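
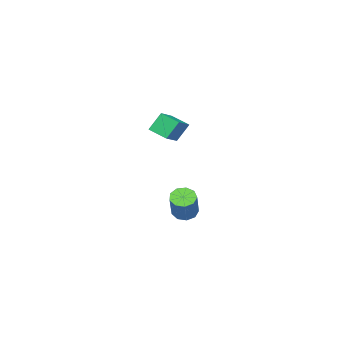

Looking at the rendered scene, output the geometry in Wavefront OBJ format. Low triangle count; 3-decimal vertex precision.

v -3.308 -3.2 -3.702
v -2.694 -3.338 -4.093
v -1.599 -2.897 -2.528
v -2.212 -2.76 -2.138
v -2.824 -2.851 -4.14
v -1.728 -2.41 -2.575
v -3.179 -2.527 -3.982
v -2.084 -2.087 -2.417
v -3.595 -2.519 -3.693
v -2.5 -2.078 -2.129
v -3.876 -2.829 -3.409
v -2.781 -2.388 -1.844
v -3.892 -3.313 -3.262
v -2.796 -2.872 -1.697
v -3.633 -3.744 -3.321
v -2.538 -3.304 -1.756
v -3.223 -3.921 -3.558
v -2.128 -3.481 -1.994
v -2.852 -3.761 -3.863
v -1.757 -3.32 -2.299
v -1.602 -3.122 3.931
v -0.289 -3.044 4.588
v -1.47 -2.039 3.539
v -0.158 -1.96 4.196
v -1.062 -3.56 2.904
v 0.25 -3.481 3.561
v -0.931 -2.476 2.512
v 0.382 -2.398 3.169
f 2 1 5
f 2 5 3
f 3 5 6
f 3 6 4
f 5 1 7
f 5 7 6
f 6 7 8
f 6 8 4
f 7 1 9
f 7 9 8
f 8 9 10
f 8 10 4
f 9 1 11
f 9 11 10
f 10 11 12
f 10 12 4
f 11 1 13
f 11 13 12
f 12 13 14
f 12 14 4
f 13 1 15
f 13 15 14
f 14 15 16
f 14 16 4
f 15 1 17
f 15 17 16
f 16 17 18
f 16 18 4
f 17 1 19
f 17 19 18
f 18 19 20
f 18 20 4
f 19 1 2
f 19 2 20
f 20 2 3
f 20 3 4
f 22 24 21
f 25 22 21
f 21 24 23
f 23 25 21
f 22 28 24
f 26 22 25
f 26 28 22
f 24 28 23
f 27 25 23
f 23 28 27
f 27 26 25
f 28 26 27



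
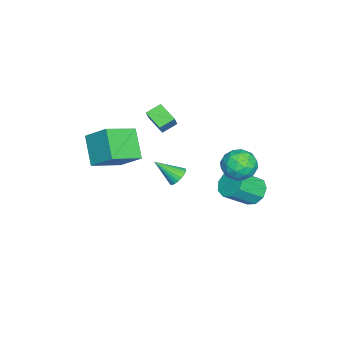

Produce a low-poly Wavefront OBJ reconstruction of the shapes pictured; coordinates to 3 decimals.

v 0.065 3.559 0.773
v 0.894 3.01 1.276
v -0.714 1.99 0.344
v 0.115 1.441 0.847
v -0.61 2.031 1.453
v -0.129 3.001 1.718
v 0.309 1.999 -0.098
v 0.79 2.969 0.167
v 1.045 2.046 0.737
v 0.477 2.065 1.696
v -0.297 2.935 -0.076
v -0.865 2.954 0.883
v 0.548 3.422 1.062
v -0.368 1.578 0.558
v -0.794 1.925 0.914
v -0.307 1.602 1.209
v -0.054 3.417 1.322
v 0.434 3.094 1.618
v -0.45 2.519 1.722
v -0.254 1.906 0.002
v 0.234 1.583 0.298
v 0.487 3.398 0.411
v 0.974 3.075 0.706
v 0.63 2.481 -0.102
v 1.124 2.533 1.041
v 0.666 1.611 0.789
v 0.78 1.939 0.233
v 1.063 2.509 0.389
v 0.79 2.544 1.605
v 0.332 1.622 1.352
v -0.094 1.969 1.709
v 0.189 2.539 1.865
v 0.879 1.978 1.288
v -0.152 3.378 0.268
v -0.61 2.456 0.015
v -0.009 2.461 -0.245
v 0.274 3.031 -0.089
v -0.486 3.389 0.831
v -0.944 2.467 0.579
v -0.883 2.491 1.231
v -0.6 3.061 1.387
v -0.699 3.022 0.332
v -1.921 2.978 -2.892
v -1.219 3.653 -2.782
v -0.257 2.457 -1.579
v -0.959 1.782 -1.688
v -1.694 3.739 -2.317
v -0.732 2.543 -1.114
v -2.276 3.468 -2.121
v -1.313 2.273 -0.918
v -2.691 2.968 -2.285
v -1.729 1.773 -1.082
v -2.746 2.473 -2.733
v -1.784 1.277 -1.53
v -2.415 2.214 -3.256
v -1.453 1.018 -2.053
v -1.853 2.312 -3.607
v -0.891 1.116 -2.404
v -1.323 2.722 -3.624
v -0.361 1.526 -2.421
v -1.073 3.251 -3.298
v -0.11 2.056 -2.095
v 1.194 -4.242 2.843
v 2.653 -5.474 3.642
v 1.68 -2.919 3.994
v 3.139 -4.151 4.793
v 2.521 -3.549 1.487
v 3.98 -4.781 2.286
v 3.007 -2.226 2.638
v 4.466 -3.458 3.437
v -0.378 -1.957 2.379
v -1.112 -2.932 2.932
v -0.978 -1.264 2.804
v -1.712 -2.239 3.356
v 0.252 -1.941 3.244
v -0.482 -2.916 3.796
v -0.348 -1.248 3.668
v -1.082 -2.223 4.221
v 3.559 -0.082 1.941
v 4.216 -0.084 1.876
v 3.661 -1.358 2.999
v 4.18 0.088 2.087
v 4.037 0.23 2.272
v 3.811 0.319 2.401
v 3.542 0.338 2.45
v 3.276 0.285 2.411
v 3.058 0.168 2.291
v 2.928 0.007 2.11
v 2.906 -0.168 1.9
v 2.998 -0.329 1.697
v 3.187 -0.447 1.537
v 3.44 -0.502 1.446
v 3.713 -0.485 1.441
v 3.961 -0.397 1.523
v 4.138 -0.256 1.676
f 1 38 17
f 38 12 41
f 17 41 6
f 38 41 17
f 1 17 13
f 17 6 18
f 13 18 2
f 17 18 13
f 1 13 22
f 13 2 23
f 22 23 8
f 13 23 22
f 1 22 34
f 22 8 37
f 34 37 11
f 22 37 34
f 1 34 38
f 34 11 42
f 38 42 12
f 34 42 38
f 2 18 29
f 18 6 32
f 29 32 10
f 18 32 29
f 6 41 19
f 41 12 40
f 19 40 5
f 41 40 19
f 12 42 39
f 42 11 35
f 39 35 3
f 42 35 39
f 11 37 36
f 37 8 24
f 36 24 7
f 37 24 36
f 8 23 28
f 23 2 25
f 28 25 9
f 23 25 28
f 4 30 16
f 30 10 31
f 16 31 5
f 30 31 16
f 4 16 14
f 16 5 15
f 14 15 3
f 16 15 14
f 4 14 21
f 14 3 20
f 21 20 7
f 14 20 21
f 4 21 26
f 21 7 27
f 26 27 9
f 21 27 26
f 4 26 30
f 26 9 33
f 30 33 10
f 26 33 30
f 5 31 19
f 31 10 32
f 19 32 6
f 31 32 19
f 3 15 39
f 15 5 40
f 39 40 12
f 15 40 39
f 7 20 36
f 20 3 35
f 36 35 11
f 20 35 36
f 9 27 28
f 27 7 24
f 28 24 8
f 27 24 28
f 10 33 29
f 33 9 25
f 29 25 2
f 33 25 29
f 44 43 47
f 44 47 45
f 45 47 48
f 45 48 46
f 47 43 49
f 47 49 48
f 48 49 50
f 48 50 46
f 49 43 51
f 49 51 50
f 50 51 52
f 50 52 46
f 51 43 53
f 51 53 52
f 52 53 54
f 52 54 46
f 53 43 55
f 53 55 54
f 54 55 56
f 54 56 46
f 55 43 57
f 55 57 56
f 56 57 58
f 56 58 46
f 57 43 59
f 57 59 58
f 58 59 60
f 58 60 46
f 59 43 61
f 59 61 60
f 60 61 62
f 60 62 46
f 61 43 44
f 61 44 62
f 62 44 45
f 62 45 46
f 64 66 63
f 67 64 63
f 63 66 65
f 65 67 63
f 64 70 66
f 68 64 67
f 68 70 64
f 66 70 65
f 69 67 65
f 65 70 69
f 69 68 67
f 70 68 69
f 72 74 71
f 75 72 71
f 71 74 73
f 73 75 71
f 72 78 74
f 76 72 75
f 76 78 72
f 74 78 73
f 77 75 73
f 73 78 77
f 77 76 75
f 78 76 77
f 80 79 82
f 80 82 81
f 82 79 83
f 82 83 81
f 83 79 84
f 83 84 81
f 84 79 85
f 84 85 81
f 85 79 86
f 85 86 81
f 86 79 87
f 86 87 81
f 87 79 88
f 87 88 81
f 88 79 89
f 88 89 81
f 89 79 90
f 89 90 81
f 90 79 91
f 90 91 81
f 91 79 92
f 91 92 81
f 92 79 93
f 92 93 81
f 93 79 94
f 93 94 81
f 94 79 95
f 94 95 81
f 95 79 80
f 95 80 81



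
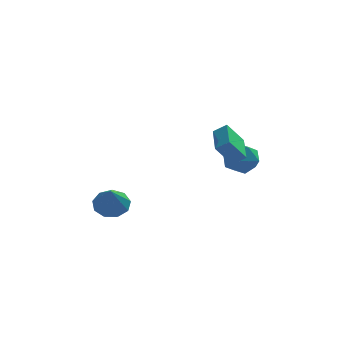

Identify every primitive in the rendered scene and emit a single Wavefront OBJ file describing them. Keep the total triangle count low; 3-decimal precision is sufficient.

v 3.642 0.068 1.689
v 4.416 -0.496 2.356
v 2.604 -1.504 1.564
v 3.378 -2.068 2.231
v 2.709 -1.23 2.693
v 3.351 -0.259 2.771
v 3.669 -1.741 1.149
v 4.311 -0.77 1.227
v 4.432 -1.614 2.023
v 3.839 -1.298 2.977
v 3.181 -0.702 0.943
v 2.588 -0.386 1.897
v 2.857 -3.477 2.616
v 1.926 -3.734 3.879
v 2.856 -1.4 3.039
v 1.926 -1.657 4.302
v 3.594 -3.583 3.138
v 2.664 -3.84 4.401
v 3.594 -1.506 3.561
v 2.663 -1.763 4.824
v -3.532 -2.838 -0.508
v -2.502 -2.742 -0.401
v -3.568 -4.142 1.008
v -2.835 -2.261 0.004
v -3.494 -2.051 0.17
v -4.171 -2.208 0.018
v -4.549 -2.661 -0.38
v -4.451 -3.196 -0.838
v -3.924 -3.564 -1.142
v -3.213 -3.593 -1.149
v -2.651 -3.268 -0.857
f 1 12 6
f 1 6 2
f 1 2 8
f 1 8 11
f 1 11 12
f 2 6 10
f 6 12 5
f 12 11 3
f 11 8 7
f 8 2 9
f 4 10 5
f 4 5 3
f 4 3 7
f 4 7 9
f 4 9 10
f 5 10 6
f 3 5 12
f 7 3 11
f 9 7 8
f 10 9 2
f 14 16 13
f 17 14 13
f 13 16 15
f 15 17 13
f 14 20 16
f 18 14 17
f 18 20 14
f 16 20 15
f 19 17 15
f 15 20 19
f 19 18 17
f 20 18 19
f 22 21 24
f 22 24 23
f 24 21 25
f 24 25 23
f 25 21 26
f 25 26 23
f 26 21 27
f 26 27 23
f 27 21 28
f 27 28 23
f 28 21 29
f 28 29 23
f 29 21 30
f 29 30 23
f 30 21 31
f 30 31 23
f 31 21 22
f 31 22 23



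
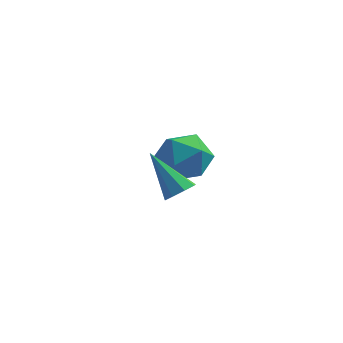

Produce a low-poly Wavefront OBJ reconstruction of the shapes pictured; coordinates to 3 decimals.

v 1.891 -0.175 0.47
v 2.311 -0.171 0.841
v 0.809 0.375 1.69
v 2.269 0.203 0.636
v 2.006 0.356 0.334
v 1.675 0.197 0.112
v 1.471 -0.179 0.1
v 1.512 -0.553 0.305
v 1.775 -0.706 0.607
v 2.106 -0.547 0.829
v 0.411 3.869 -1.04
v 1.145 4.486 -0.611
v 1.035 2.534 -0.189
v 1.769 3.151 0.24
v 0.76 3.267 0.512
v 0.375 4.092 -0.014
v 1.805 2.928 -0.786
v 1.42 3.753 -1.312
v 2.007 3.905 -0.454
v 1.361 4.114 0.349
v 0.819 2.906 -1.149
v 0.173 3.115 -0.346
f 2 1 4
f 2 4 3
f 4 1 5
f 4 5 3
f 5 1 6
f 5 6 3
f 6 1 7
f 6 7 3
f 7 1 8
f 7 8 3
f 8 1 9
f 8 9 3
f 9 1 10
f 9 10 3
f 10 1 2
f 10 2 3
f 11 22 16
f 11 16 12
f 11 12 18
f 11 18 21
f 11 21 22
f 12 16 20
f 16 22 15
f 22 21 13
f 21 18 17
f 18 12 19
f 14 20 15
f 14 15 13
f 14 13 17
f 14 17 19
f 14 19 20
f 15 20 16
f 13 15 22
f 17 13 21
f 19 17 18
f 20 19 12



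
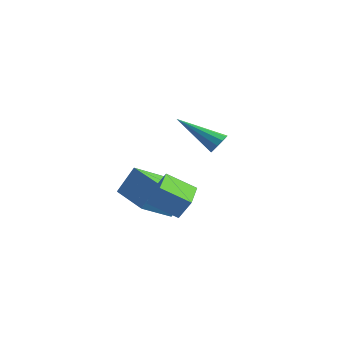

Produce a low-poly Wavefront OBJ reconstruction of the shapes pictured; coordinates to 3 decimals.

v 1.445 -1.23 0.952
v 1.804 -1.473 1.291
v -0.205 -1.97 2.168
v 1.748 -1.158 1.405
v 1.576 -0.871 1.347
v 1.354 -0.721 1.137
v 1.167 -0.765 0.857
v 1.087 -0.987 0.613
v 1.143 -1.302 0.498
v 1.315 -1.59 0.556
v 1.537 -1.74 0.766
v 1.723 -1.695 1.046
v -2.472 -0.862 -2.71
v -2.017 -0.57 -1.798
v -1.379 -0.113 -3.495
v -0.924 0.179 -2.583
v -1.316 -2.579 -2.737
v -0.861 -2.287 -1.825
v -0.223 -1.83 -3.522
v 0.232 -1.538 -2.61
v -5.18 -0.248 -3.785
v -4.773 0.429 -2.428
v -4.818 1.293 -4.662
v -4.411 1.97 -3.305
v -3.149 -0.89 -4.075
v -2.742 -0.213 -2.718
v -2.787 0.651 -4.952
v -2.38 1.328 -3.595
f 2 1 4
f 2 4 3
f 4 1 5
f 4 5 3
f 5 1 6
f 5 6 3
f 6 1 7
f 6 7 3
f 7 1 8
f 7 8 3
f 8 1 9
f 8 9 3
f 9 1 10
f 9 10 3
f 10 1 11
f 10 11 3
f 11 1 12
f 11 12 3
f 12 1 2
f 12 2 3
f 14 16 13
f 17 14 13
f 13 16 15
f 15 17 13
f 14 20 16
f 18 14 17
f 18 20 14
f 16 20 15
f 19 17 15
f 15 20 19
f 19 18 17
f 20 18 19
f 22 24 21
f 25 22 21
f 21 24 23
f 23 25 21
f 22 28 24
f 26 22 25
f 26 28 22
f 24 28 23
f 27 25 23
f 23 28 27
f 27 26 25
f 28 26 27



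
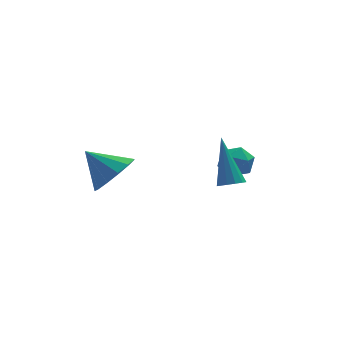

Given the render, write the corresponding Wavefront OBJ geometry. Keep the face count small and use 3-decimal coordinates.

v 3.295 -1.908 -0.15
v 3.835 -1.807 -0.175
v 3.165 -0.752 1.67
v 3.696 -1.578 -0.331
v 3.43 -1.454 -0.429
v 3.121 -1.473 -0.439
v 2.867 -1.631 -0.356
v 2.749 -1.877 -0.209
v 2.804 -2.132 -0.043
v 3.015 -2.317 0.09
v 3.315 -2.371 0.146
v 3.609 -2.279 0.108
v 3.802 -2.069 -0.012
v 3.232 0.081 -0.341
v 3.526 0.559 0.198
v 4.394 -0.299 -0.638
v 4.688 0.179 -0.099
v 4.279 -0.447 0.117
v 3.56 -0.212 0.301
v 4.36 0.472 -0.741
v 3.641 0.707 -0.557
v 4.223 0.8 -0.048
v 4.173 0.232 0.481
v 3.747 0.028 -0.921
v 3.697 -0.54 -0.392
v -0.516 0.929 -0.851
v -0.075 0.377 -0.047
v -1.524 1.611 0.171
v 0.234 0.893 -0.088
v 0.304 1.421 -0.37
v 0.114 1.792 -0.806
v -0.275 1.89 -1.256
v -0.741 1.682 -1.577
v -1.135 1.235 -1.668
v -1.333 0.691 -1.499
v -1.271 0.222 -1.125
v -0.969 -0.022 -0.663
v -0.523 0.036 -0.262
f 2 1 4
f 2 4 3
f 4 1 5
f 4 5 3
f 5 1 6
f 5 6 3
f 6 1 7
f 6 7 3
f 7 1 8
f 7 8 3
f 8 1 9
f 8 9 3
f 9 1 10
f 9 10 3
f 10 1 11
f 10 11 3
f 11 1 12
f 11 12 3
f 12 1 13
f 12 13 3
f 13 1 2
f 13 2 3
f 14 25 19
f 14 19 15
f 14 15 21
f 14 21 24
f 14 24 25
f 15 19 23
f 19 25 18
f 25 24 16
f 24 21 20
f 21 15 22
f 17 23 18
f 17 18 16
f 17 16 20
f 17 20 22
f 17 22 23
f 18 23 19
f 16 18 25
f 20 16 24
f 22 20 21
f 23 22 15
f 27 26 29
f 27 29 28
f 29 26 30
f 29 30 28
f 30 26 31
f 30 31 28
f 31 26 32
f 31 32 28
f 32 26 33
f 32 33 28
f 33 26 34
f 33 34 28
f 34 26 35
f 34 35 28
f 35 26 36
f 35 36 28
f 36 26 37
f 36 37 28
f 37 26 38
f 37 38 28
f 38 26 27
f 38 27 28



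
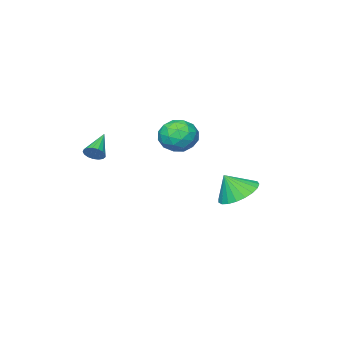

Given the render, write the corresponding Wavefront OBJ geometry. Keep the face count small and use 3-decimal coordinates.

v 4.515 -2.613 2.314
v 4.843 -2.678 2.725
v 3.425 -3.227 3.086
v 4.741 -2.449 2.764
v 4.588 -2.257 2.7
v 4.417 -2.147 2.548
v 4.27 -2.143 2.342
v 4.178 -2.247 2.129
v 4.163 -2.435 1.959
v 4.229 -2.663 1.871
v 4.361 -2.88 1.883
v 4.527 -3.035 1.995
v 4.691 -3.094 2.18
v 4.815 -3.042 2.395
v 4.869 -2.892 2.592
v 0.63 -0.695 3.166
v 1.212 -1.481 3.368
v -0.192 -1.579 2.092
v 0.39 -2.365 2.294
v -0.257 -2.033 2.979
v 0.252 -1.486 3.643
v 0.768 -1.574 1.817
v 1.277 -1.027 2.481
v 1.297 -2.024 2.535
v 0.664 -2.308 3.253
v 0.356 -0.752 2.207
v -0.277 -1.036 2.925
v 0.993 -1.01 3.361
v 0.027 -2.05 2.099
v -0.353 -1.854 2.501
v -0.011 -2.317 2.62
v 0.429 -1.013 3.523
v 0.771 -1.475 3.642
v -0.092 -1.8 3.413
v 0.249 -1.585 1.818
v 0.591 -2.047 1.937
v 1.031 -0.743 2.84
v 1.373 -1.206 2.959
v 1.112 -1.26 2.047
v 1.385 -1.792 2.99
v 0.902 -2.312 2.359
v 1.125 -1.846 2.078
v 1.423 -1.525 2.469
v 1.013 -1.959 3.413
v 0.53 -2.478 2.781
v 0.15 -2.283 3.184
v 0.449 -1.962 3.574
v 1.063 -2.278 2.922
v 0.49 -0.582 2.679
v 0.007 -1.101 2.047
v 0.571 -1.098 1.886
v 0.87 -0.777 2.276
v 0.118 -0.748 3.101
v -0.365 -1.268 2.47
v -0.403 -1.535 2.991
v -0.105 -1.214 3.382
v -0.043 -0.782 2.538
v -1.645 0.175 -0.888
v -0.83 0.884 -1.03
v -1.095 -0.235 0.228
v -1.128 1.129 -0.793
v -1.516 1.21 -0.572
v -1.926 1.111 -0.406
v -2.287 0.851 -0.323
v -2.538 0.473 -0.338
v -2.634 0.044 -0.448
v -2.559 -0.362 -0.634
v -2.326 -0.676 -0.864
v -1.976 -0.843 -1.098
v -1.568 -0.833 -1.296
v -1.174 -0.65 -1.423
v -0.861 -0.324 -1.458
v -0.684 0.089 -1.394
v -0.673 0.516 -1.243
f 2 1 4
f 2 4 3
f 4 1 5
f 4 5 3
f 5 1 6
f 5 6 3
f 6 1 7
f 6 7 3
f 7 1 8
f 7 8 3
f 8 1 9
f 8 9 3
f 9 1 10
f 9 10 3
f 10 1 11
f 10 11 3
f 11 1 12
f 11 12 3
f 12 1 13
f 12 13 3
f 13 1 14
f 13 14 3
f 14 1 15
f 14 15 3
f 15 1 2
f 15 2 3
f 16 53 32
f 53 27 56
f 32 56 21
f 53 56 32
f 16 32 28
f 32 21 33
f 28 33 17
f 32 33 28
f 16 28 37
f 28 17 38
f 37 38 23
f 28 38 37
f 16 37 49
f 37 23 52
f 49 52 26
f 37 52 49
f 16 49 53
f 49 26 57
f 53 57 27
f 49 57 53
f 17 33 44
f 33 21 47
f 44 47 25
f 33 47 44
f 21 56 34
f 56 27 55
f 34 55 20
f 56 55 34
f 27 57 54
f 57 26 50
f 54 50 18
f 57 50 54
f 26 52 51
f 52 23 39
f 51 39 22
f 52 39 51
f 23 38 43
f 38 17 40
f 43 40 24
f 38 40 43
f 19 45 31
f 45 25 46
f 31 46 20
f 45 46 31
f 19 31 29
f 31 20 30
f 29 30 18
f 31 30 29
f 19 29 36
f 29 18 35
f 36 35 22
f 29 35 36
f 19 36 41
f 36 22 42
f 41 42 24
f 36 42 41
f 19 41 45
f 41 24 48
f 45 48 25
f 41 48 45
f 20 46 34
f 46 25 47
f 34 47 21
f 46 47 34
f 18 30 54
f 30 20 55
f 54 55 27
f 30 55 54
f 22 35 51
f 35 18 50
f 51 50 26
f 35 50 51
f 24 42 43
f 42 22 39
f 43 39 23
f 42 39 43
f 25 48 44
f 48 24 40
f 44 40 17
f 48 40 44
f 59 58 61
f 59 61 60
f 61 58 62
f 61 62 60
f 62 58 63
f 62 63 60
f 63 58 64
f 63 64 60
f 64 58 65
f 64 65 60
f 65 58 66
f 65 66 60
f 66 58 67
f 66 67 60
f 67 58 68
f 67 68 60
f 68 58 69
f 68 69 60
f 69 58 70
f 69 70 60
f 70 58 71
f 70 71 60
f 71 58 72
f 71 72 60
f 72 58 73
f 72 73 60
f 73 58 74
f 73 74 60
f 74 58 59
f 74 59 60



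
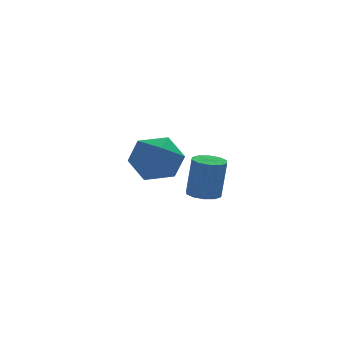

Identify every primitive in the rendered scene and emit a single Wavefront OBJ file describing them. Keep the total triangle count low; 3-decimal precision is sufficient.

v 0.675 2.768 3.043
v 1.59 3.294 3.567
v 1.67 1.146 2.933
v 2.585 1.672 3.457
v 1.601 1.455 4.068
v 0.986 2.457 4.135
v 2.274 1.983 2.365
v 1.659 2.985 2.432
v 2.577 2.808 3.148
v 2.162 2.482 4.2
v 1.098 1.958 2.3
v 0.683 1.632 3.352
v 2.234 -2.081 2.946
v 2.868 -2.038 2.873
v 3.06 -2.096 4.5
v 2.426 -2.139 4.574
v 2.723 -1.671 2.903
v 2.916 -1.729 4.53
v 2.392 -1.461 2.949
v 2.584 -1.519 4.577
v 1.999 -1.488 2.995
v 2.192 -1.545 4.623
v 1.697 -1.741 3.022
v 1.889 -1.799 4.649
v 1.6 -2.124 3.02
v 1.792 -2.182 4.647
v 1.744 -2.491 2.99
v 1.937 -2.549 4.617
v 2.076 -2.701 2.943
v 2.268 -2.759 4.571
v 2.468 -2.675 2.897
v 2.661 -2.732 4.525
v 2.771 -2.421 2.871
v 2.963 -2.479 4.498
f 1 12 6
f 1 6 2
f 1 2 8
f 1 8 11
f 1 11 12
f 2 6 10
f 6 12 5
f 12 11 3
f 11 8 7
f 8 2 9
f 4 10 5
f 4 5 3
f 4 3 7
f 4 7 9
f 4 9 10
f 5 10 6
f 3 5 12
f 7 3 11
f 9 7 8
f 10 9 2
f 14 13 17
f 14 17 15
f 15 17 18
f 15 18 16
f 17 13 19
f 17 19 18
f 18 19 20
f 18 20 16
f 19 13 21
f 19 21 20
f 20 21 22
f 20 22 16
f 21 13 23
f 21 23 22
f 22 23 24
f 22 24 16
f 23 13 25
f 23 25 24
f 24 25 26
f 24 26 16
f 25 13 27
f 25 27 26
f 26 27 28
f 26 28 16
f 27 13 29
f 27 29 28
f 28 29 30
f 28 30 16
f 29 13 31
f 29 31 30
f 30 31 32
f 30 32 16
f 31 13 33
f 31 33 32
f 32 33 34
f 32 34 16
f 33 13 14
f 33 14 34
f 34 14 15
f 34 15 16



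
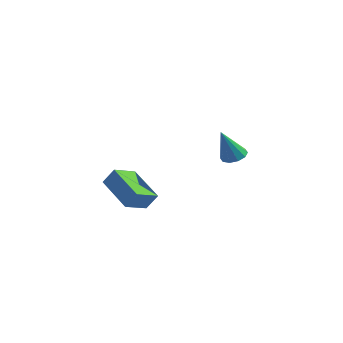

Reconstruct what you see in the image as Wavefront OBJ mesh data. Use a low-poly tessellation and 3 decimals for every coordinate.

v -1.35 -2.103 -4.391
v -3.175 -1.287 -3.498
v -1.025 -0.794 -4.923
v -2.85 0.022 -4.03
v -0.83 -1.882 -3.53
v -2.655 -1.066 -2.637
v -0.505 -0.573 -4.062
v -2.33 0.243 -3.169
v 3.986 -1.196 -0.14
v 4.464 -1.642 -0.232
v 3.674 -1.864 1.48
v 4.632 -1.31 -0.063
v 4.552 -0.935 0.077
v 4.257 -0.66 0.133
v 3.858 -0.589 0.085
v 3.508 -0.751 -0.049
v 3.341 -1.082 -0.218
v 3.42 -1.457 -0.357
v 3.716 -1.733 -0.413
v 4.114 -1.803 -0.365
f 2 4 1
f 5 2 1
f 1 4 3
f 3 5 1
f 2 8 4
f 6 2 5
f 6 8 2
f 4 8 3
f 7 5 3
f 3 8 7
f 7 6 5
f 8 6 7
f 10 9 12
f 10 12 11
f 12 9 13
f 12 13 11
f 13 9 14
f 13 14 11
f 14 9 15
f 14 15 11
f 15 9 16
f 15 16 11
f 16 9 17
f 16 17 11
f 17 9 18
f 17 18 11
f 18 9 19
f 18 19 11
f 19 9 20
f 19 20 11
f 20 9 10
f 20 10 11



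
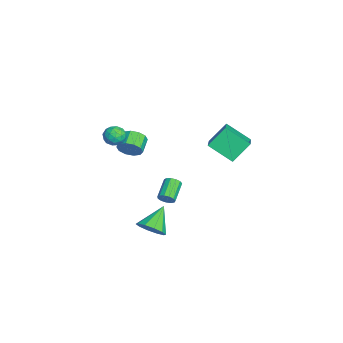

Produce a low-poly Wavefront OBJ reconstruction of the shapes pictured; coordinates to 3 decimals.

v -3.287 -1.439 -0.11
v -2.917 -1.197 0.532
v -3.843 -0.898 0.953
v -4.213 -1.141 0.31
v -2.938 -0.827 0.224
v -3.864 -0.528 0.644
v -3.092 -0.691 -0.212
v -4.018 -0.392 0.208
v -3.32 -0.841 -0.609
v -4.246 -0.542 -0.189
v -3.536 -1.219 -0.816
v -4.462 -0.92 -0.395
v -3.657 -1.682 -0.753
v -4.583 -1.383 -0.332
v -3.636 -2.052 -0.444
v -4.562 -1.753 -0.024
v -3.482 -2.188 -0.008
v -4.408 -1.889 0.412
v -3.254 -2.038 0.389
v -4.18 -1.739 0.809
v -3.038 -1.66 0.595
v -3.964 -1.361 1.016
v 0.48 -0.412 -4.242
v 0.945 -0.759 -3.515
v -0.66 0.372 -3.138
v 1.173 -0.248 -3.643
v 1.136 0.202 -4
v 0.849 0.416 -4.449
v 0.421 0.315 -4.819
v 0.015 -0.064 -4.969
v -0.212 -0.576 -4.84
v -0.176 -1.025 -4.484
v 0.111 -1.24 -4.034
v 0.539 -1.139 -3.665
v -0.464 2.86 2.377
v -0.907 3.85 3.47
v 0.141 4.167 1.438
v -0.303 5.158 2.531
v 1.443 2.662 3.329
v 0.999 3.653 4.422
v 2.047 3.97 2.39
v 1.604 4.96 3.483
v -0.203 0.494 -2.217
v 0.088 0.645 -1.8
v -1.047 1.077 -1.166
v -1.337 0.926 -1.583
v 0.075 0.88 -1.984
v -1.06 1.313 -1.35
v -0.026 0.993 -2.241
v -1.161 1.425 -1.607
v -0.183 0.947 -2.491
v -1.318 1.379 -1.857
v -0.346 0.757 -2.654
v -1.481 1.19 -2.02
v -0.464 0.484 -2.678
v -1.599 0.916 -2.044
v -0.498 0.214 -2.556
v -1.633 0.646 -1.922
v -0.439 0.032 -2.326
v -1.574 0.465 -1.692
v -0.305 -0.002 -2.062
v -1.44 0.43 -1.428
v -0.138 0.12 -1.847
v -1.273 0.553 -1.213
v 0.009 0.362 -1.749
v -1.126 0.794 -1.115
v -1.512 -2.087 1.53
v -1.071 -2.362 2.021
v -2.409 -2.258 2.239
v -1.968 -2.533 2.73
v -1.939 -1.836 2.575
v -1.385 -1.73 2.136
v -2.095 -2.89 2.124
v -1.541 -2.784 1.685
v -1.431 -2.858 2.388
v -1.335 -2.207 2.667
v -2.145 -2.413 1.593
v -2.049 -1.762 1.872
v -1.213 -2.209 1.713
v -2.267 -2.411 2.547
v -2.25 -2.001 2.456
v -1.991 -2.162 2.744
v -1.397 -1.838 1.781
v -1.138 -2 2.069
v -1.648 -1.69 2.395
v -2.342 -2.62 2.191
v -2.083 -2.782 2.479
v -1.489 -2.458 1.516
v -1.23 -2.619 1.804
v -1.832 -2.93 1.865
v -1.165 -2.663 2.217
v -1.693 -2.763 2.635
v -1.767 -2.973 2.278
v -1.441 -2.911 2.02
v -1.109 -2.28 2.381
v -1.636 -2.381 2.798
v -1.619 -1.971 2.707
v -1.293 -1.909 2.449
v -1.321 -2.572 2.597
v -1.844 -2.239 1.462
v -2.371 -2.34 1.879
v -2.187 -2.711 1.811
v -1.861 -2.649 1.553
v -1.787 -1.857 1.625
v -2.315 -1.957 2.043
v -2.039 -1.709 2.24
v -1.713 -1.647 1.982
v -2.159 -2.048 1.663
f 2 1 5
f 2 5 3
f 3 5 6
f 3 6 4
f 5 1 7
f 5 7 6
f 6 7 8
f 6 8 4
f 7 1 9
f 7 9 8
f 8 9 10
f 8 10 4
f 9 1 11
f 9 11 10
f 10 11 12
f 10 12 4
f 11 1 13
f 11 13 12
f 12 13 14
f 12 14 4
f 13 1 15
f 13 15 14
f 14 15 16
f 14 16 4
f 15 1 17
f 15 17 16
f 16 17 18
f 16 18 4
f 17 1 19
f 17 19 18
f 18 19 20
f 18 20 4
f 19 1 21
f 19 21 20
f 20 21 22
f 20 22 4
f 21 1 2
f 21 2 22
f 22 2 3
f 22 3 4
f 24 23 26
f 24 26 25
f 26 23 27
f 26 27 25
f 27 23 28
f 27 28 25
f 28 23 29
f 28 29 25
f 29 23 30
f 29 30 25
f 30 23 31
f 30 31 25
f 31 23 32
f 31 32 25
f 32 23 33
f 32 33 25
f 33 23 34
f 33 34 25
f 34 23 24
f 34 24 25
f 36 38 35
f 39 36 35
f 35 38 37
f 37 39 35
f 36 42 38
f 40 36 39
f 40 42 36
f 38 42 37
f 41 39 37
f 37 42 41
f 41 40 39
f 42 40 41
f 44 43 47
f 44 47 45
f 45 47 48
f 45 48 46
f 47 43 49
f 47 49 48
f 48 49 50
f 48 50 46
f 49 43 51
f 49 51 50
f 50 51 52
f 50 52 46
f 51 43 53
f 51 53 52
f 52 53 54
f 52 54 46
f 53 43 55
f 53 55 54
f 54 55 56
f 54 56 46
f 55 43 57
f 55 57 56
f 56 57 58
f 56 58 46
f 57 43 59
f 57 59 58
f 58 59 60
f 58 60 46
f 59 43 61
f 59 61 60
f 60 61 62
f 60 62 46
f 61 43 63
f 61 63 62
f 62 63 64
f 62 64 46
f 63 43 65
f 63 65 64
f 64 65 66
f 64 66 46
f 65 43 44
f 65 44 66
f 66 44 45
f 66 45 46
f 67 104 83
f 104 78 107
f 83 107 72
f 104 107 83
f 67 83 79
f 83 72 84
f 79 84 68
f 83 84 79
f 67 79 88
f 79 68 89
f 88 89 74
f 79 89 88
f 67 88 100
f 88 74 103
f 100 103 77
f 88 103 100
f 67 100 104
f 100 77 108
f 104 108 78
f 100 108 104
f 68 84 95
f 84 72 98
f 95 98 76
f 84 98 95
f 72 107 85
f 107 78 106
f 85 106 71
f 107 106 85
f 78 108 105
f 108 77 101
f 105 101 69
f 108 101 105
f 77 103 102
f 103 74 90
f 102 90 73
f 103 90 102
f 74 89 94
f 89 68 91
f 94 91 75
f 89 91 94
f 70 96 82
f 96 76 97
f 82 97 71
f 96 97 82
f 70 82 80
f 82 71 81
f 80 81 69
f 82 81 80
f 70 80 87
f 80 69 86
f 87 86 73
f 80 86 87
f 70 87 92
f 87 73 93
f 92 93 75
f 87 93 92
f 70 92 96
f 92 75 99
f 96 99 76
f 92 99 96
f 71 97 85
f 97 76 98
f 85 98 72
f 97 98 85
f 69 81 105
f 81 71 106
f 105 106 78
f 81 106 105
f 73 86 102
f 86 69 101
f 102 101 77
f 86 101 102
f 75 93 94
f 93 73 90
f 94 90 74
f 93 90 94
f 76 99 95
f 99 75 91
f 95 91 68
f 99 91 95



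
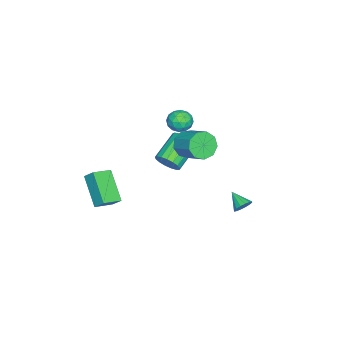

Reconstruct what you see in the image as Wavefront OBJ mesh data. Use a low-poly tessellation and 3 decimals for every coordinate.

v -3.844 -0.573 1.047
v -3.397 -0.688 1.75
v -4.303 -1.852 1.13
v -3.856 -1.967 1.833
v -4.521 -1.451 1.837
v -4.237 -0.661 1.785
v -3.463 -1.879 1.095
v -3.179 -1.089 1.043
v -3.162 -1.495 1.78
v -3.815 -1.23 2.238
v -3.885 -1.31 0.642
v -4.538 -1.045 1.1
v -3.58 -0.518 1.391
v -4.12 -2.022 1.489
v -4.511 -1.718 1.491
v -4.248 -1.786 1.904
v -4.074 -0.502 1.412
v -3.811 -0.57 1.825
v -4.472 -1.018 1.876
v -3.889 -1.97 1.055
v -3.626 -2.038 1.468
v -3.452 -0.754 0.976
v -3.189 -0.822 1.389
v -3.228 -1.522 1.004
v -3.179 -1.06 1.822
v -3.449 -1.812 1.871
v -3.218 -1.76 1.437
v -3.051 -1.296 1.406
v -3.563 -0.905 2.091
v -3.833 -1.656 2.14
v -4.224 -1.353 2.142
v -4.057 -0.889 2.112
v -3.425 -1.379 2.109
v -3.867 -0.884 0.74
v -4.137 -1.635 0.789
v -3.643 -1.651 0.768
v -3.476 -1.187 0.738
v -4.251 -0.728 1.009
v -4.521 -1.48 1.058
v -4.649 -1.244 1.474
v -4.482 -0.78 1.443
v -4.275 -1.161 0.771
v -1.051 3.598 -2.83
v -0.786 3.816 -2.302
v -1.609 2.722 -2.19
v -1.068 3.977 -2.328
v -1.346 4.037 -2.488
v -1.545 3.979 -2.74
v -1.611 3.819 -3.016
v -1.527 3.6 -3.243
v -1.316 3.38 -3.359
v -1.034 3.219 -3.333
v -0.756 3.159 -3.173
v -0.557 3.217 -2.921
v -0.491 3.377 -2.645
v -0.575 3.596 -2.418
v -2.845 -1.675 -1.751
v -2.396 -1.541 -1.029
v -4.146 -1.071 -0.028
v -4.595 -1.205 -0.749
v -2.402 -1.172 -1.212
v -4.152 -0.702 -0.211
v -2.509 -0.918 -1.518
v -4.259 -0.449 -0.517
v -2.693 -0.838 -1.877
v -4.443 -0.368 -0.876
v -2.912 -0.949 -2.207
v -4.662 -0.48 -1.206
v -3.115 -1.227 -2.433
v -4.865 -0.757 -1.432
v -3.257 -1.607 -2.502
v -5.007 -1.137 -1.501
v -3.304 -2.003 -2.4
v -5.054 -1.533 -1.398
v -3.247 -2.323 -2.148
v -4.996 -1.854 -1.147
v -3.097 -2.495 -1.805
v -4.846 -2.026 -0.804
v -2.889 -2.479 -1.45
v -4.639 -2.01 -0.449
v -2.672 -2.279 -1.164
v -4.421 -1.81 -0.163
v -2.494 -1.94 -1.012
v -4.244 -1.471 -0.011
v -0.531 0.389 2.222
v 0.269 0.185 1.732
v 1.051 1.386 2.509
v 0.251 1.591 2.998
v -0.087 0.629 1.405
v 0.694 1.83 2.181
v -0.651 0.96 1.46
v 0.13 2.162 2.236
v -1.159 1.025 1.871
v -0.377 2.226 2.647
v -1.373 0.792 2.447
v -0.591 1.993 3.223
v -1.193 0.371 2.917
v -0.411 1.572 3.693
v -0.703 -0.042 3.062
v 0.079 1.159 3.839
v -0.132 -0.253 2.814
v 0.649 0.949 3.59
v 0.251 -0.163 2.289
v 1.033 1.038 3.065
v 2.068 -3.79 0.423
v 2.232 -3.178 1.048
v 3.31 -2.683 -0.987
v 3.474 -2.071 -0.362
v 3.086 -4.449 0.802
v 3.25 -3.837 1.427
v 4.328 -3.342 -0.608
v 4.492 -2.73 0.017
f 1 38 17
f 38 12 41
f 17 41 6
f 38 41 17
f 1 17 13
f 17 6 18
f 13 18 2
f 17 18 13
f 1 13 22
f 13 2 23
f 22 23 8
f 13 23 22
f 1 22 34
f 22 8 37
f 34 37 11
f 22 37 34
f 1 34 38
f 34 11 42
f 38 42 12
f 34 42 38
f 2 18 29
f 18 6 32
f 29 32 10
f 18 32 29
f 6 41 19
f 41 12 40
f 19 40 5
f 41 40 19
f 12 42 39
f 42 11 35
f 39 35 3
f 42 35 39
f 11 37 36
f 37 8 24
f 36 24 7
f 37 24 36
f 8 23 28
f 23 2 25
f 28 25 9
f 23 25 28
f 4 30 16
f 30 10 31
f 16 31 5
f 30 31 16
f 4 16 14
f 16 5 15
f 14 15 3
f 16 15 14
f 4 14 21
f 14 3 20
f 21 20 7
f 14 20 21
f 4 21 26
f 21 7 27
f 26 27 9
f 21 27 26
f 4 26 30
f 26 9 33
f 30 33 10
f 26 33 30
f 5 31 19
f 31 10 32
f 19 32 6
f 31 32 19
f 3 15 39
f 15 5 40
f 39 40 12
f 15 40 39
f 7 20 36
f 20 3 35
f 36 35 11
f 20 35 36
f 9 27 28
f 27 7 24
f 28 24 8
f 27 24 28
f 10 33 29
f 33 9 25
f 29 25 2
f 33 25 29
f 44 43 46
f 44 46 45
f 46 43 47
f 46 47 45
f 47 43 48
f 47 48 45
f 48 43 49
f 48 49 45
f 49 43 50
f 49 50 45
f 50 43 51
f 50 51 45
f 51 43 52
f 51 52 45
f 52 43 53
f 52 53 45
f 53 43 54
f 53 54 45
f 54 43 55
f 54 55 45
f 55 43 56
f 55 56 45
f 56 43 44
f 56 44 45
f 58 57 61
f 58 61 59
f 59 61 62
f 59 62 60
f 61 57 63
f 61 63 62
f 62 63 64
f 62 64 60
f 63 57 65
f 63 65 64
f 64 65 66
f 64 66 60
f 65 57 67
f 65 67 66
f 66 67 68
f 66 68 60
f 67 57 69
f 67 69 68
f 68 69 70
f 68 70 60
f 69 57 71
f 69 71 70
f 70 71 72
f 70 72 60
f 71 57 73
f 71 73 72
f 72 73 74
f 72 74 60
f 73 57 75
f 73 75 74
f 74 75 76
f 74 76 60
f 75 57 77
f 75 77 76
f 76 77 78
f 76 78 60
f 77 57 79
f 77 79 78
f 78 79 80
f 78 80 60
f 79 57 81
f 79 81 80
f 80 81 82
f 80 82 60
f 81 57 83
f 81 83 82
f 82 83 84
f 82 84 60
f 83 57 58
f 83 58 84
f 84 58 59
f 84 59 60
f 86 85 89
f 86 89 87
f 87 89 90
f 87 90 88
f 89 85 91
f 89 91 90
f 90 91 92
f 90 92 88
f 91 85 93
f 91 93 92
f 92 93 94
f 92 94 88
f 93 85 95
f 93 95 94
f 94 95 96
f 94 96 88
f 95 85 97
f 95 97 96
f 96 97 98
f 96 98 88
f 97 85 99
f 97 99 98
f 98 99 100
f 98 100 88
f 99 85 101
f 99 101 100
f 100 101 102
f 100 102 88
f 101 85 103
f 101 103 102
f 102 103 104
f 102 104 88
f 103 85 86
f 103 86 104
f 104 86 87
f 104 87 88
f 106 108 105
f 109 106 105
f 105 108 107
f 107 109 105
f 106 112 108
f 110 106 109
f 110 112 106
f 108 112 107
f 111 109 107
f 107 112 111
f 111 110 109
f 112 110 111



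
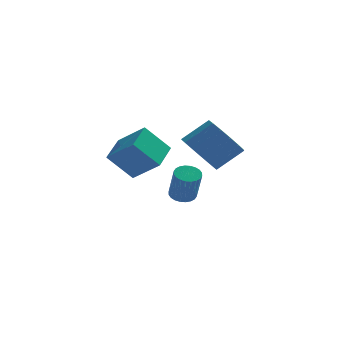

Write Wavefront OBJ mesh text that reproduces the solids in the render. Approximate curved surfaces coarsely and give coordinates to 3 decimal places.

v -1.152 -0.568 2.863
v -0.554 -0.662 2.183
v 0.39 -0.406 2.978
v -0.208 -0.312 3.657
v -0.673 -0.207 2.178
v 0.27 0.05 2.973
v -0.921 0.152 2.356
v 0.022 0.408 3.151
v -1.231 0.318 2.67
v -0.287 0.574 3.465
v -1.519 0.246 3.036
v -0.576 0.503 3.831
v -1.709 -0.044 3.355
v -0.766 0.213 4.15
v -1.75 -0.474 3.542
v -0.806 -0.218 4.337
v -1.63 -0.93 3.547
v -0.687 -0.673 4.342
v -1.382 -1.288 3.369
v -0.439 -1.032 4.164
v -1.073 -1.454 3.055
v -0.129 -1.198 3.85
v -0.784 -1.383 2.689
v 0.159 -1.126 3.484
v -0.594 -1.093 2.37
v 0.349 -0.836 3.165
v -3.377 -2.645 2.536
v -4.236 -2.69 3.484
v -3.003 -1.541 2.926
v -3.862 -1.585 3.874
v -2.498 -3.215 3.306
v -3.357 -3.259 4.254
v -2.124 -2.11 3.696
v -2.983 -2.155 4.644
v -1.648 1.997 0.03
v -1.152 1.935 -0.071
v -0.976 1.361 1.149
v -1.472 1.423 1.25
v -1.152 2.115 0.014
v -0.976 1.542 1.234
v -1.228 2.277 0.101
v -1.052 1.704 1.321
v -1.368 2.396 0.177
v -1.191 1.823 1.397
v -1.55 2.455 0.231
v -1.374 1.882 1.451
v -1.748 2.444 0.254
v -1.571 1.87 1.475
v -1.93 2.364 0.243
v -1.753 1.791 1.464
v -2.069 2.229 0.2
v -1.893 1.656 1.42
v -2.144 2.059 0.131
v -1.968 1.485 1.351
v -2.144 1.878 0.046
v -1.968 1.305 1.266
v -2.068 1.716 -0.041
v -1.892 1.143 1.179
v -1.929 1.597 -0.117
v -1.752 1.024 1.103
v -1.746 1.538 -0.171
v -1.57 0.965 1.049
v -1.549 1.55 -0.195
v -1.372 0.976 1.026
v -1.367 1.629 -0.184
v -1.19 1.056 1.037
v -1.227 1.764 -0.14
v -1.051 1.191 1.08
f 2 1 5
f 2 5 3
f 3 5 6
f 3 6 4
f 5 1 7
f 5 7 6
f 6 7 8
f 6 8 4
f 7 1 9
f 7 9 8
f 8 9 10
f 8 10 4
f 9 1 11
f 9 11 10
f 10 11 12
f 10 12 4
f 11 1 13
f 11 13 12
f 12 13 14
f 12 14 4
f 13 1 15
f 13 15 14
f 14 15 16
f 14 16 4
f 15 1 17
f 15 17 16
f 16 17 18
f 16 18 4
f 17 1 19
f 17 19 18
f 18 19 20
f 18 20 4
f 19 1 21
f 19 21 20
f 20 21 22
f 20 22 4
f 21 1 23
f 21 23 22
f 22 23 24
f 22 24 4
f 23 1 25
f 23 25 24
f 24 25 26
f 24 26 4
f 25 1 2
f 25 2 26
f 26 2 3
f 26 3 4
f 28 30 27
f 31 28 27
f 27 30 29
f 29 31 27
f 28 34 30
f 32 28 31
f 32 34 28
f 30 34 29
f 33 31 29
f 29 34 33
f 33 32 31
f 34 32 33
f 36 35 39
f 36 39 37
f 37 39 40
f 37 40 38
f 39 35 41
f 39 41 40
f 40 41 42
f 40 42 38
f 41 35 43
f 41 43 42
f 42 43 44
f 42 44 38
f 43 35 45
f 43 45 44
f 44 45 46
f 44 46 38
f 45 35 47
f 45 47 46
f 46 47 48
f 46 48 38
f 47 35 49
f 47 49 48
f 48 49 50
f 48 50 38
f 49 35 51
f 49 51 50
f 50 51 52
f 50 52 38
f 51 35 53
f 51 53 52
f 52 53 54
f 52 54 38
f 53 35 55
f 53 55 54
f 54 55 56
f 54 56 38
f 55 35 57
f 55 57 56
f 56 57 58
f 56 58 38
f 57 35 59
f 57 59 58
f 58 59 60
f 58 60 38
f 59 35 61
f 59 61 60
f 60 61 62
f 60 62 38
f 61 35 63
f 61 63 62
f 62 63 64
f 62 64 38
f 63 35 65
f 63 65 64
f 64 65 66
f 64 66 38
f 65 35 67
f 65 67 66
f 66 67 68
f 66 68 38
f 67 35 36
f 67 36 68
f 68 36 37
f 68 37 38



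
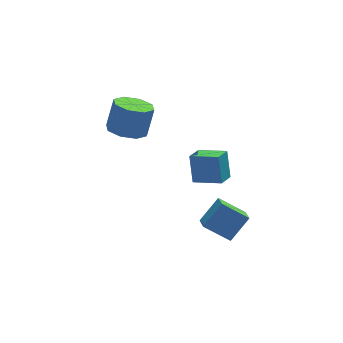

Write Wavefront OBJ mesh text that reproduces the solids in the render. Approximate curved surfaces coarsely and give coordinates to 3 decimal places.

v -4.126 2.775 2.017
v -3.161 2.872 1.615
v -2.609 3.382 3.061
v -3.574 3.285 3.463
v -3.593 3.546 1.542
v -3.041 4.055 2.989
v -4.337 3.768 1.748
v -3.786 4.277 3.194
v -4.958 3.409 2.111
v -4.406 3.918 3.557
v -5.091 2.678 2.419
v -4.539 3.188 3.865
v -4.659 2.005 2.491
v -4.107 2.514 3.938
v -3.914 1.783 2.286
v -3.363 2.292 3.732
v -3.294 2.142 1.923
v -2.742 2.651 3.369
v -0.256 -1.744 -3.869
v -1.469 -1.118 -2.889
v -0.167 -0.961 -4.259
v -1.38 -0.334 -3.28
v 0.84 -1.326 -2.78
v -0.373 -0.699 -1.801
v 0.929 -0.542 -3.171
v -0.284 0.084 -2.191
v -1.664 -0.059 -0.177
v -1.58 0.721 1.148
v -0.973 0.636 -0.63
v -0.889 1.416 0.695
v -0.491 -0.936 0.265
v -0.407 -0.156 1.59
v 0.2 -0.241 -0.188
v 0.284 0.539 1.137
f 2 1 5
f 2 5 3
f 3 5 6
f 3 6 4
f 5 1 7
f 5 7 6
f 6 7 8
f 6 8 4
f 7 1 9
f 7 9 8
f 8 9 10
f 8 10 4
f 9 1 11
f 9 11 10
f 10 11 12
f 10 12 4
f 11 1 13
f 11 13 12
f 12 13 14
f 12 14 4
f 13 1 15
f 13 15 14
f 14 15 16
f 14 16 4
f 15 1 17
f 15 17 16
f 16 17 18
f 16 18 4
f 17 1 2
f 17 2 18
f 18 2 3
f 18 3 4
f 20 22 19
f 23 20 19
f 19 22 21
f 21 23 19
f 20 26 22
f 24 20 23
f 24 26 20
f 22 26 21
f 25 23 21
f 21 26 25
f 25 24 23
f 26 24 25
f 28 30 27
f 31 28 27
f 27 30 29
f 29 31 27
f 28 34 30
f 32 28 31
f 32 34 28
f 30 34 29
f 33 31 29
f 29 34 33
f 33 32 31
f 34 32 33



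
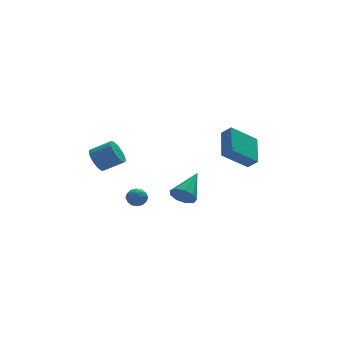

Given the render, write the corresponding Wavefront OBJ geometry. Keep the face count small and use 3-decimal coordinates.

v -2.776 -1.944 -2.923
v -2.562 -2.222 -2.387
v -2.738 -2.858 -3.413
v -2.524 -3.136 -2.877
v -3.127 -2.92 -2.907
v -3.15 -2.355 -2.604
v -2.15 -2.725 -3.196
v -2.173 -2.16 -2.893
v -2.175 -2.706 -2.555
v -2.779 -2.826 -2.377
v -2.521 -2.254 -3.423
v -3.125 -2.374 -3.245
v -2.672 -2.003 -2.612
v -2.628 -3.077 -3.188
v -2.982 -2.95 -3.206
v -2.857 -3.114 -2.891
v -3.018 -2.081 -2.74
v -2.892 -2.245 -2.425
v -3.225 -2.654 -2.731
v -2.408 -2.835 -3.375
v -2.282 -2.999 -3.06
v -2.443 -1.966 -2.909
v -2.318 -2.13 -2.594
v -2.075 -2.426 -3.069
v -2.319 -2.451 -2.395
v -2.297 -2.988 -2.684
v -2.077 -2.746 -2.871
v -2.09 -2.414 -2.693
v -2.674 -2.521 -2.291
v -2.652 -3.059 -2.579
v -3.007 -2.931 -2.597
v -3.02 -2.599 -2.419
v -2.447 -2.805 -2.39
v -2.648 -2.021 -3.221
v -2.626 -2.559 -3.509
v -2.28 -2.481 -3.381
v -2.293 -2.149 -3.203
v -3.003 -2.092 -3.116
v -2.981 -2.629 -3.405
v -3.21 -2.666 -3.107
v -3.223 -2.334 -2.929
v -2.853 -2.275 -3.41
v 0.165 -2.045 -3.514
v 0.541 -2.685 -3.164
v 1.475 -0.735 -2.526
v 0.787 -2.562 -3.652
v 0.743 -2.198 -4.077
v 0.428 -1.762 -4.238
v -0.009 -1.459 -4.06
v -0.365 -1.43 -3.627
v -0.472 -1.689 -3.142
v -0.281 -2.115 -2.83
v 0.119 -2.508 -2.839
v -4.183 -0.139 -0.9
v -3.742 -0.112 -1.602
v -2.635 -0.514 -0.922
v -3.077 -0.541 -0.22
v -3.701 0.208 -1.48
v -2.594 -0.194 -0.8
v -3.744 0.468 -1.257
v -2.637 0.066 -0.577
v -3.862 0.623 -0.972
v -2.755 0.221 -0.292
v -4.036 0.646 -0.675
v -2.929 0.244 0.005
v -4.236 0.534 -0.417
v -3.129 0.132 0.263
v -4.426 0.305 -0.242
v -3.319 -0.097 0.438
v -4.575 -0.001 -0.181
v -3.468 -0.403 0.499
v -4.656 -0.33 -0.245
v -3.549 -0.732 0.435
v -4.655 -0.627 -0.421
v -3.548 -1.029 0.259
v -4.572 -0.839 -0.681
v -3.465 -1.241 -0.001
v -4.423 -0.93 -0.978
v -3.316 -1.332 -0.298
v -4.232 -0.884 -1.262
v -3.125 -1.286 -0.582
v -4.033 -0.71 -1.483
v -2.926 -1.112 -0.803
v -3.859 -0.437 -1.604
v -2.752 -0.839 -0.924
v 3.534 -3.172 -1.26
v 1.971 -3.213 -0.094
v 4.152 -1.455 -0.369
v 2.589 -1.497 0.796
v 3.951 -3.603 -0.716
v 2.388 -3.645 0.449
v 4.569 -1.887 0.174
v 3.006 -1.928 1.34
f 1 38 17
f 38 12 41
f 17 41 6
f 38 41 17
f 1 17 13
f 17 6 18
f 13 18 2
f 17 18 13
f 1 13 22
f 13 2 23
f 22 23 8
f 13 23 22
f 1 22 34
f 22 8 37
f 34 37 11
f 22 37 34
f 1 34 38
f 34 11 42
f 38 42 12
f 34 42 38
f 2 18 29
f 18 6 32
f 29 32 10
f 18 32 29
f 6 41 19
f 41 12 40
f 19 40 5
f 41 40 19
f 12 42 39
f 42 11 35
f 39 35 3
f 42 35 39
f 11 37 36
f 37 8 24
f 36 24 7
f 37 24 36
f 8 23 28
f 23 2 25
f 28 25 9
f 23 25 28
f 4 30 16
f 30 10 31
f 16 31 5
f 30 31 16
f 4 16 14
f 16 5 15
f 14 15 3
f 16 15 14
f 4 14 21
f 14 3 20
f 21 20 7
f 14 20 21
f 4 21 26
f 21 7 27
f 26 27 9
f 21 27 26
f 4 26 30
f 26 9 33
f 30 33 10
f 26 33 30
f 5 31 19
f 31 10 32
f 19 32 6
f 31 32 19
f 3 15 39
f 15 5 40
f 39 40 12
f 15 40 39
f 7 20 36
f 20 3 35
f 36 35 11
f 20 35 36
f 9 27 28
f 27 7 24
f 28 24 8
f 27 24 28
f 10 33 29
f 33 9 25
f 29 25 2
f 33 25 29
f 44 43 46
f 44 46 45
f 46 43 47
f 46 47 45
f 47 43 48
f 47 48 45
f 48 43 49
f 48 49 45
f 49 43 50
f 49 50 45
f 50 43 51
f 50 51 45
f 51 43 52
f 51 52 45
f 52 43 53
f 52 53 45
f 53 43 44
f 53 44 45
f 55 54 58
f 55 58 56
f 56 58 59
f 56 59 57
f 58 54 60
f 58 60 59
f 59 60 61
f 59 61 57
f 60 54 62
f 60 62 61
f 61 62 63
f 61 63 57
f 62 54 64
f 62 64 63
f 63 64 65
f 63 65 57
f 64 54 66
f 64 66 65
f 65 66 67
f 65 67 57
f 66 54 68
f 66 68 67
f 67 68 69
f 67 69 57
f 68 54 70
f 68 70 69
f 69 70 71
f 69 71 57
f 70 54 72
f 70 72 71
f 71 72 73
f 71 73 57
f 72 54 74
f 72 74 73
f 73 74 75
f 73 75 57
f 74 54 76
f 74 76 75
f 75 76 77
f 75 77 57
f 76 54 78
f 76 78 77
f 77 78 79
f 77 79 57
f 78 54 80
f 78 80 79
f 79 80 81
f 79 81 57
f 80 54 82
f 80 82 81
f 81 82 83
f 81 83 57
f 82 54 84
f 82 84 83
f 83 84 85
f 83 85 57
f 84 54 55
f 84 55 85
f 85 55 56
f 85 56 57
f 87 89 86
f 90 87 86
f 86 89 88
f 88 90 86
f 87 93 89
f 91 87 90
f 91 93 87
f 89 93 88
f 92 90 88
f 88 93 92
f 92 91 90
f 93 91 92



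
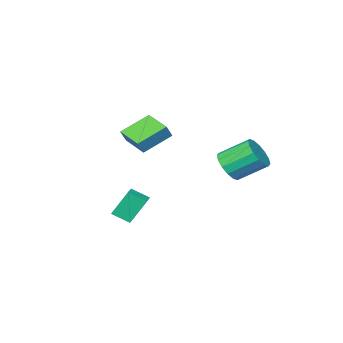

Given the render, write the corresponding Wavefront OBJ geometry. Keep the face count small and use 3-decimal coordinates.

v 2.623 -0.605 -1.531
v 1.822 -0.127 0.066
v 3.252 0.01 -1.4
v 2.452 0.488 0.198
v 3.288 -1.408 -0.958
v 2.488 -0.93 0.64
v 3.918 -0.793 -0.826
v 3.117 -0.315 0.771
v -3.254 0.299 1.316
v -2.547 1.133 1.202
v -3.779 2.336 2.37
v -4.486 1.501 2.484
v -2.909 1.186 0.766
v -4.141 2.389 1.933
v -3.364 1.001 0.477
v -4.595 2.204 1.645
v -3.789 0.628 0.413
v -5.02 1.831 1.581
v -4.071 0.166 0.591
v -5.302 1.369 1.759
v -4.134 -0.26 0.963
v -5.365 0.943 2.131
v -3.961 -0.536 1.43
v -5.193 0.667 2.598
v -3.599 -0.589 1.867
v -4.831 0.614 3.034
v -3.145 -0.404 2.155
v -4.376 0.799 3.323
v -2.72 -0.031 2.219
v -3.951 1.172 3.387
v -2.438 0.431 2.041
v -3.669 1.634 3.209
v -2.375 0.857 1.669
v -3.606 2.06 2.837
v -1.619 -4.358 3.595
v -1.139 -4.243 4.406
v -1.484 -2.504 3.253
v -1.003 -2.389 4.064
v 0.143 -4.671 2.596
v 0.624 -4.556 3.407
v 0.279 -2.817 2.254
v 0.759 -2.702 3.065
f 2 4 1
f 5 2 1
f 1 4 3
f 3 5 1
f 2 8 4
f 6 2 5
f 6 8 2
f 4 8 3
f 7 5 3
f 3 8 7
f 7 6 5
f 8 6 7
f 10 9 13
f 10 13 11
f 11 13 14
f 11 14 12
f 13 9 15
f 13 15 14
f 14 15 16
f 14 16 12
f 15 9 17
f 15 17 16
f 16 17 18
f 16 18 12
f 17 9 19
f 17 19 18
f 18 19 20
f 18 20 12
f 19 9 21
f 19 21 20
f 20 21 22
f 20 22 12
f 21 9 23
f 21 23 22
f 22 23 24
f 22 24 12
f 23 9 25
f 23 25 24
f 24 25 26
f 24 26 12
f 25 9 27
f 25 27 26
f 26 27 28
f 26 28 12
f 27 9 29
f 27 29 28
f 28 29 30
f 28 30 12
f 29 9 31
f 29 31 30
f 30 31 32
f 30 32 12
f 31 9 33
f 31 33 32
f 32 33 34
f 32 34 12
f 33 9 10
f 33 10 34
f 34 10 11
f 34 11 12
f 36 38 35
f 39 36 35
f 35 38 37
f 37 39 35
f 36 42 38
f 40 36 39
f 40 42 36
f 38 42 37
f 41 39 37
f 37 42 41
f 41 40 39
f 42 40 41



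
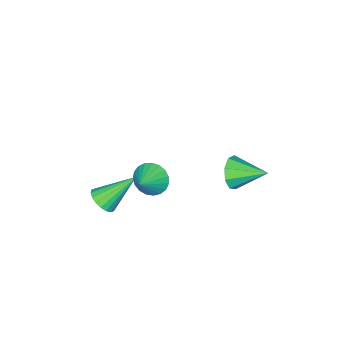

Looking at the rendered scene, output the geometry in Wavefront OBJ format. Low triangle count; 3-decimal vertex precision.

v 3.596 -3.555 -3.131
v 4.057 -3.155 -2.937
v 2.484 -2.865 -1.909
v 3.925 -3.006 -3.141
v 3.728 -2.965 -3.343
v 3.505 -3.041 -3.503
v 3.3 -3.219 -3.589
v 3.154 -3.463 -3.585
v 3.095 -3.726 -3.49
v 3.135 -3.954 -3.325
v 3.266 -4.103 -3.121
v 3.463 -4.144 -2.919
v 3.686 -4.068 -2.76
v 3.891 -3.89 -2.673
v 4.038 -3.646 -2.678
v 4.097 -3.384 -2.772
v -1.464 -1.553 -3.507
v -1.237 -1.193 -4.173
v -2.056 -0.267 -3.013
v -1.733 -1.398 -4.233
v -2.103 -1.676 -3.954
v -2.174 -1.896 -3.466
v -1.912 -1.956 -2.997
v -1.44 -1.827 -2.767
v -0.98 -1.57 -2.883
v -0.745 -1.305 -3.292
v -0.847 -1.156 -3.801
v 3.368 -1.092 -0.053
v 3.774 -1.283 -0.616
v 4.212 -0.788 0.453
v 3.709 -0.998 -0.68
v 3.586 -0.729 -0.635
v 3.424 -0.523 -0.49
v 3.253 -0.415 -0.269
v 3.102 -0.424 -0.011
v 2.997 -0.549 0.24
v 2.956 -0.768 0.441
v 2.986 -1.043 0.556
v 3.082 -1.326 0.565
v 3.228 -1.569 0.468
v 3.397 -1.729 0.281
v 3.562 -1.78 0.036
v 3.693 -1.711 -0.224
v 3.768 -1.535 -0.455
f 2 1 4
f 2 4 3
f 4 1 5
f 4 5 3
f 5 1 6
f 5 6 3
f 6 1 7
f 6 7 3
f 7 1 8
f 7 8 3
f 8 1 9
f 8 9 3
f 9 1 10
f 9 10 3
f 10 1 11
f 10 11 3
f 11 1 12
f 11 12 3
f 12 1 13
f 12 13 3
f 13 1 14
f 13 14 3
f 14 1 15
f 14 15 3
f 15 1 16
f 15 16 3
f 16 1 2
f 16 2 3
f 18 17 20
f 18 20 19
f 20 17 21
f 20 21 19
f 21 17 22
f 21 22 19
f 22 17 23
f 22 23 19
f 23 17 24
f 23 24 19
f 24 17 25
f 24 25 19
f 25 17 26
f 25 26 19
f 26 17 27
f 26 27 19
f 27 17 18
f 27 18 19
f 29 28 31
f 29 31 30
f 31 28 32
f 31 32 30
f 32 28 33
f 32 33 30
f 33 28 34
f 33 34 30
f 34 28 35
f 34 35 30
f 35 28 36
f 35 36 30
f 36 28 37
f 36 37 30
f 37 28 38
f 37 38 30
f 38 28 39
f 38 39 30
f 39 28 40
f 39 40 30
f 40 28 41
f 40 41 30
f 41 28 42
f 41 42 30
f 42 28 43
f 42 43 30
f 43 28 44
f 43 44 30
f 44 28 29
f 44 29 30



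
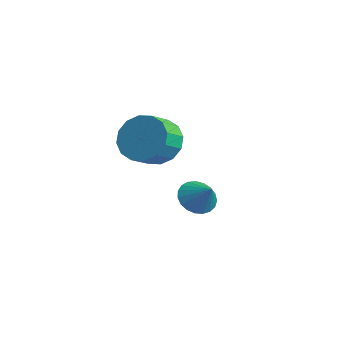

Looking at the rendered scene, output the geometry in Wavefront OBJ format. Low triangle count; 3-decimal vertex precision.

v 1.012 -3.241 3.362
v 1.916 -3.148 2.837
v 2.292 -4.007 3.333
v 1.388 -4.099 3.858
v 1.986 -2.856 3.29
v 2.362 -3.714 3.785
v 1.795 -2.667 3.762
v 2.171 -3.525 4.258
v 1.394 -2.632 4.127
v 1.77 -3.49 4.623
v 0.891 -2.759 4.287
v 1.267 -3.618 4.783
v 0.42 -3.016 4.2
v 0.796 -3.875 4.695
v 0.108 -3.333 3.887
v 0.484 -4.192 4.383
v 0.038 -3.626 3.435
v 0.414 -4.484 3.93
v 0.229 -3.815 2.962
v 0.605 -4.673 3.458
v 0.63 -3.85 2.597
v 1.006 -4.708 3.093
v 1.133 -3.722 2.437
v 1.509 -4.581 2.933
v 1.604 -3.465 2.525
v 1.98 -4.324 3.02
v -0.531 -0.709 -0.588
v -0.003 -0.781 -1.211
v 0.371 -0.631 0.168
v -0.047 -0.443 -1.194
v -0.174 -0.151 -1.072
v -0.363 0.044 -0.866
v -0.582 0.109 -0.612
v -0.791 0.033 -0.354
v -0.956 -0.172 -0.137
v -1.047 -0.469 0.003
v -1.049 -0.808 0.04
v -0.962 -1.13 -0.031
v -0.8 -1.379 -0.199
v -0.591 -1.512 -0.434
v -0.373 -1.506 -0.695
v -0.181 -1.363 -0.938
v -0.051 -1.106 -1.121
f 2 1 5
f 2 5 3
f 3 5 6
f 3 6 4
f 5 1 7
f 5 7 6
f 6 7 8
f 6 8 4
f 7 1 9
f 7 9 8
f 8 9 10
f 8 10 4
f 9 1 11
f 9 11 10
f 10 11 12
f 10 12 4
f 11 1 13
f 11 13 12
f 12 13 14
f 12 14 4
f 13 1 15
f 13 15 14
f 14 15 16
f 14 16 4
f 15 1 17
f 15 17 16
f 16 17 18
f 16 18 4
f 17 1 19
f 17 19 18
f 18 19 20
f 18 20 4
f 19 1 21
f 19 21 20
f 20 21 22
f 20 22 4
f 21 1 23
f 21 23 22
f 22 23 24
f 22 24 4
f 23 1 25
f 23 25 24
f 24 25 26
f 24 26 4
f 25 1 2
f 25 2 26
f 26 2 3
f 26 3 4
f 28 27 30
f 28 30 29
f 30 27 31
f 30 31 29
f 31 27 32
f 31 32 29
f 32 27 33
f 32 33 29
f 33 27 34
f 33 34 29
f 34 27 35
f 34 35 29
f 35 27 36
f 35 36 29
f 36 27 37
f 36 37 29
f 37 27 38
f 37 38 29
f 38 27 39
f 38 39 29
f 39 27 40
f 39 40 29
f 40 27 41
f 40 41 29
f 41 27 42
f 41 42 29
f 42 27 43
f 42 43 29
f 43 27 28
f 43 28 29



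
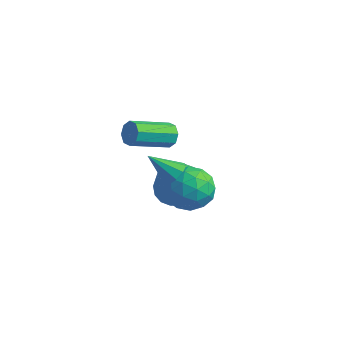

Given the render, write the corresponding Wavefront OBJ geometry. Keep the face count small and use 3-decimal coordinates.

v -3.682 2.03 -2.138
v -3.126 2.683 -1.644
v -3.638 0.89 -0.682
v -3.536 2.803 -1.537
v -3.975 2.77 -1.55
v -4.356 2.591 -1.679
v -4.604 2.3 -1.899
v -4.669 1.956 -2.166
v -4.538 1.627 -2.428
v -4.238 1.377 -2.633
v -3.828 1.257 -2.739
v -3.389 1.29 -2.727
v -3.008 1.469 -2.597
v -2.76 1.76 -2.377
v -2.695 2.104 -2.11
v -2.825 2.433 -1.848
v -1.262 -0.876 1.529
v -0.851 -0.954 1.902
v -2.098 -1.364 2.351
v -1.006 -0.607 1.949
v -1.282 -0.386 1.801
v -1.548 -0.394 1.525
v -1.68 -0.627 1.251
v -1.616 -0.977 1.108
v -1.387 -1.279 1.162
v -1.099 -1.392 1.388
v -0.887 -1.264 1.68
v -2.703 0.457 2.09
v -2.46 0.189 1.703
v -3.014 -1.265 2.363
v -3.257 -0.997 2.75
v -2.222 0.245 2.026
v -2.776 -1.209 2.686
v -2.265 0.425 2.387
v -2.819 -1.029 3.047
v -2.565 0.624 2.574
v -3.119 -0.83 3.234
v -2.946 0.725 2.477
v -3.5 -0.729 3.137
v -3.184 0.669 2.154
v -3.738 -0.785 2.814
v -3.141 0.489 1.793
v -3.695 -0.965 2.453
v -2.841 0.29 1.606
v -3.395 -1.164 2.266
v -1.53 0.859 0.599
v -0.676 0.576 0.19
v -2.284 -0.336 -0.15
v -1.43 -0.619 -0.559
v -1.573 -0.729 0.413
v -1.107 0.01 0.876
v -1.853 0.23 -0.836
v -1.387 0.969 -0.373
v -0.875 0.187 -0.696
v -0.702 -0.405 0.076
v -2.258 0.645 -0.036
v -2.085 0.053 0.736
v -1.037 0.822 0.46
v -1.923 -0.582 -0.42
v -2.008 -0.647 0.151
v -1.505 -0.813 -0.089
v -1.29 0.49 0.863
v -0.788 0.323 0.623
v -1.316 -0.444 0.754
v -2.172 -0.083 -0.583
v -1.67 -0.25 -0.823
v -1.455 1.053 0.129
v -0.952 0.887 -0.111
v -1.644 0.684 -0.714
v -0.652 0.428 -0.301
v -1.095 -0.275 -0.741
v -1.344 0.224 -0.904
v -1.07 0.658 -0.632
v -0.55 0.079 0.153
v -0.993 -0.623 -0.287
v -1.078 -0.688 0.284
v -0.804 -0.253 0.556
v -0.667 -0.149 -0.368
v -1.967 0.863 0.327
v -2.41 0.161 -0.113
v -2.156 0.493 -0.516
v -1.882 0.928 -0.244
v -1.865 0.515 0.781
v -2.308 -0.188 0.341
v -1.89 -0.418 0.672
v -1.616 0.016 0.944
v -2.293 0.389 0.408
f 2 1 4
f 2 4 3
f 4 1 5
f 4 5 3
f 5 1 6
f 5 6 3
f 6 1 7
f 6 7 3
f 7 1 8
f 7 8 3
f 8 1 9
f 8 9 3
f 9 1 10
f 9 10 3
f 10 1 11
f 10 11 3
f 11 1 12
f 11 12 3
f 12 1 13
f 12 13 3
f 13 1 14
f 13 14 3
f 14 1 15
f 14 15 3
f 15 1 16
f 15 16 3
f 16 1 2
f 16 2 3
f 18 17 20
f 18 20 19
f 20 17 21
f 20 21 19
f 21 17 22
f 21 22 19
f 22 17 23
f 22 23 19
f 23 17 24
f 23 24 19
f 24 17 25
f 24 25 19
f 25 17 26
f 25 26 19
f 26 17 27
f 26 27 19
f 27 17 18
f 27 18 19
f 29 28 32
f 29 32 30
f 30 32 33
f 30 33 31
f 32 28 34
f 32 34 33
f 33 34 35
f 33 35 31
f 34 28 36
f 34 36 35
f 35 36 37
f 35 37 31
f 36 28 38
f 36 38 37
f 37 38 39
f 37 39 31
f 38 28 40
f 38 40 39
f 39 40 41
f 39 41 31
f 40 28 42
f 40 42 41
f 41 42 43
f 41 43 31
f 42 28 44
f 42 44 43
f 43 44 45
f 43 45 31
f 44 28 29
f 44 29 45
f 45 29 30
f 45 30 31
f 46 83 62
f 83 57 86
f 62 86 51
f 83 86 62
f 46 62 58
f 62 51 63
f 58 63 47
f 62 63 58
f 46 58 67
f 58 47 68
f 67 68 53
f 58 68 67
f 46 67 79
f 67 53 82
f 79 82 56
f 67 82 79
f 46 79 83
f 79 56 87
f 83 87 57
f 79 87 83
f 47 63 74
f 63 51 77
f 74 77 55
f 63 77 74
f 51 86 64
f 86 57 85
f 64 85 50
f 86 85 64
f 57 87 84
f 87 56 80
f 84 80 48
f 87 80 84
f 56 82 81
f 82 53 69
f 81 69 52
f 82 69 81
f 53 68 73
f 68 47 70
f 73 70 54
f 68 70 73
f 49 75 61
f 75 55 76
f 61 76 50
f 75 76 61
f 49 61 59
f 61 50 60
f 59 60 48
f 61 60 59
f 49 59 66
f 59 48 65
f 66 65 52
f 59 65 66
f 49 66 71
f 66 52 72
f 71 72 54
f 66 72 71
f 49 71 75
f 71 54 78
f 75 78 55
f 71 78 75
f 50 76 64
f 76 55 77
f 64 77 51
f 76 77 64
f 48 60 84
f 60 50 85
f 84 85 57
f 60 85 84
f 52 65 81
f 65 48 80
f 81 80 56
f 65 80 81
f 54 72 73
f 72 52 69
f 73 69 53
f 72 69 73
f 55 78 74
f 78 54 70
f 74 70 47
f 78 70 74



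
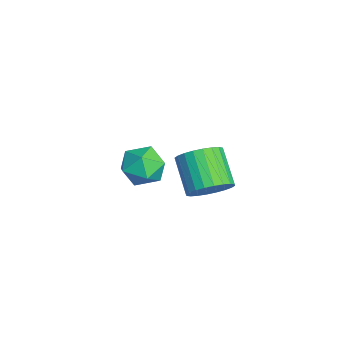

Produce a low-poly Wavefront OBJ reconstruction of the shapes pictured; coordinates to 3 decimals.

v -3.007 0.432 0.255
v -2.112 0.25 -0.244
v -2.868 -1.05 1.044
v -1.973 -1.232 0.545
v -2.023 -0.485 1.269
v -2.109 0.431 0.781
v -2.871 -1.231 0.019
v -2.957 -0.315 -0.469
v -2.028 -0.777 -0.39
v -1.504 -0.316 0.383
v -3.476 -0.484 0.417
v -2.952 -0.023 1.19
v 2.239 1.671 2.49
v 2.851 1.372 3.124
v 1.572 1.091 4.224
v 0.961 1.389 3.59
v 2.838 1.727 3.199
v 1.559 1.445 4.3
v 2.733 2.073 3.167
v 1.455 1.791 4.267
v 2.554 2.358 3.032
v 1.276 2.076 4.132
v 2.327 2.538 2.814
v 1.048 2.256 3.914
v 2.086 2.586 2.546
v 0.808 2.305 3.647
v 1.869 2.495 2.271
v 0.59 2.213 3.371
v 1.708 2.279 2.028
v 0.429 1.997 3.128
v 1.628 1.969 1.856
v 0.349 1.688 2.956
v 1.641 1.615 1.78
v 0.362 1.333 2.881
v 1.745 1.269 1.813
v 0.467 0.987 2.913
v 1.924 0.984 1.948
v 0.646 0.702 3.048
v 2.152 0.804 2.166
v 0.873 0.522 3.266
v 2.392 0.755 2.433
v 1.114 0.474 3.534
v 2.61 0.847 2.709
v 1.331 0.565 3.809
v 2.771 1.063 2.952
v 1.492 0.781 4.052
f 1 12 6
f 1 6 2
f 1 2 8
f 1 8 11
f 1 11 12
f 2 6 10
f 6 12 5
f 12 11 3
f 11 8 7
f 8 2 9
f 4 10 5
f 4 5 3
f 4 3 7
f 4 7 9
f 4 9 10
f 5 10 6
f 3 5 12
f 7 3 11
f 9 7 8
f 10 9 2
f 14 13 17
f 14 17 15
f 15 17 18
f 15 18 16
f 17 13 19
f 17 19 18
f 18 19 20
f 18 20 16
f 19 13 21
f 19 21 20
f 20 21 22
f 20 22 16
f 21 13 23
f 21 23 22
f 22 23 24
f 22 24 16
f 23 13 25
f 23 25 24
f 24 25 26
f 24 26 16
f 25 13 27
f 25 27 26
f 26 27 28
f 26 28 16
f 27 13 29
f 27 29 28
f 28 29 30
f 28 30 16
f 29 13 31
f 29 31 30
f 30 31 32
f 30 32 16
f 31 13 33
f 31 33 32
f 32 33 34
f 32 34 16
f 33 13 35
f 33 35 34
f 34 35 36
f 34 36 16
f 35 13 37
f 35 37 36
f 36 37 38
f 36 38 16
f 37 13 39
f 37 39 38
f 38 39 40
f 38 40 16
f 39 13 41
f 39 41 40
f 40 41 42
f 40 42 16
f 41 13 43
f 41 43 42
f 42 43 44
f 42 44 16
f 43 13 45
f 43 45 44
f 44 45 46
f 44 46 16
f 45 13 14
f 45 14 46
f 46 14 15
f 46 15 16



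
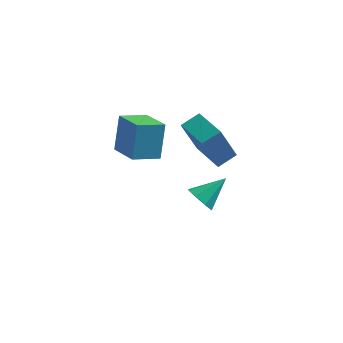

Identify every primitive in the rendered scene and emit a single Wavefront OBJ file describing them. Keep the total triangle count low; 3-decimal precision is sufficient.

v -0.503 -2.369 -2.078
v 0.011 -2.385 -2.677
v 0.523 -1.471 -1.222
v -0.37 -1.917 -2.712
v -0.829 -1.713 -2.375
v -1.097 -1.894 -1.864
v -1.017 -2.352 -1.478
v -0.637 -2.821 -1.444
v -0.178 -3.024 -1.781
v 0.09 -2.844 -2.292
v 0.405 -3.306 1.277
v -0.255 -3.662 3.099
v -0.718 -1.906 1.144
v -1.378 -2.262 2.965
v 1.118 -2.698 1.655
v 0.458 -3.054 3.476
v -0.005 -1.298 1.521
v -0.665 -1.654 3.343
v -2.992 -5.082 2.925
v -2.909 -4.279 4.511
v -3.99 -3.845 2.351
v -3.908 -3.042 3.938
v -1.912 -4.398 2.522
v -1.83 -3.595 4.109
v -2.911 -3.161 1.949
v -2.828 -2.358 3.535
f 2 1 4
f 2 4 3
f 4 1 5
f 4 5 3
f 5 1 6
f 5 6 3
f 6 1 7
f 6 7 3
f 7 1 8
f 7 8 3
f 8 1 9
f 8 9 3
f 9 1 10
f 9 10 3
f 10 1 2
f 10 2 3
f 12 14 11
f 15 12 11
f 11 14 13
f 13 15 11
f 12 18 14
f 16 12 15
f 16 18 12
f 14 18 13
f 17 15 13
f 13 18 17
f 17 16 15
f 18 16 17
f 20 22 19
f 23 20 19
f 19 22 21
f 21 23 19
f 20 26 22
f 24 20 23
f 24 26 20
f 22 26 21
f 25 23 21
f 21 26 25
f 25 24 23
f 26 24 25



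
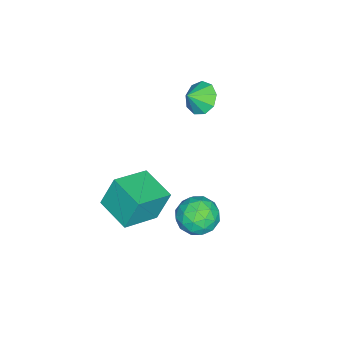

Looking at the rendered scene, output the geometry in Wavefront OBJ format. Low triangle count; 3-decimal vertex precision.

v 2.015 0.088 -1.901
v 2.428 0.631 -2.796
v 2.612 -1.491 -2.584
v 3.025 -0.948 -3.479
v 3.497 -0.806 -2.468
v 3.128 0.17 -2.046
v 1.912 -1.03 -3.334
v 1.543 -0.054 -2.912
v 2.364 -0.06 -3.682
v 3.343 0.078 -3.146
v 1.697 -0.938 -2.234
v 2.676 -0.8 -1.698
v 2.169 0.498 -2.289
v 2.871 -1.358 -3.091
v 3.148 -1.274 -2.497
v 3.391 -0.955 -3.023
v 2.581 0.227 -1.848
v 2.823 0.546 -2.374
v 3.452 -0.298 -2.181
v 2.217 -1.406 -3.006
v 2.459 -1.087 -3.532
v 1.649 0.095 -2.357
v 1.892 0.414 -2.883
v 1.588 -0.562 -3.199
v 2.374 0.411 -3.336
v 2.725 -0.517 -3.737
v 2.071 -0.566 -3.652
v 1.854 0.008 -3.404
v 2.95 0.492 -3.021
v 3.301 -0.436 -3.422
v 3.578 -0.352 -2.828
v 3.361 0.222 -2.58
v 2.912 0.086 -3.541
v 1.739 -0.424 -1.958
v 2.09 -1.352 -2.359
v 1.679 -1.082 -2.8
v 1.462 -0.508 -2.552
v 2.315 -0.343 -1.643
v 2.666 -1.271 -2.044
v 3.186 -0.868 -1.976
v 2.969 -0.294 -1.728
v 2.128 -0.946 -1.839
v -1.865 -1.926 1.689
v -1.22 -2.011 0.997
v -1.215 -2.374 2.351
v -1.142 -1.444 1.306
v -1.402 -1.102 1.793
v -1.879 -1.146 2.232
v -2.35 -1.555 2.417
v -2.593 -2.137 2.262
v -2.496 -2.62 1.838
v -2.104 -2.778 1.345
v -1.599 -2.538 1.013
v 2.532 -3.653 -2.172
v 2.144 -3.104 -0.523
v 3.488 -2.063 -2.476
v 3.1 -1.514 -0.827
v 4.24 -4.546 -1.473
v 3.852 -3.997 0.176
v 5.196 -2.956 -1.777
v 4.808 -2.407 -0.128
f 1 38 17
f 38 12 41
f 17 41 6
f 38 41 17
f 1 17 13
f 17 6 18
f 13 18 2
f 17 18 13
f 1 13 22
f 13 2 23
f 22 23 8
f 13 23 22
f 1 22 34
f 22 8 37
f 34 37 11
f 22 37 34
f 1 34 38
f 34 11 42
f 38 42 12
f 34 42 38
f 2 18 29
f 18 6 32
f 29 32 10
f 18 32 29
f 6 41 19
f 41 12 40
f 19 40 5
f 41 40 19
f 12 42 39
f 42 11 35
f 39 35 3
f 42 35 39
f 11 37 36
f 37 8 24
f 36 24 7
f 37 24 36
f 8 23 28
f 23 2 25
f 28 25 9
f 23 25 28
f 4 30 16
f 30 10 31
f 16 31 5
f 30 31 16
f 4 16 14
f 16 5 15
f 14 15 3
f 16 15 14
f 4 14 21
f 14 3 20
f 21 20 7
f 14 20 21
f 4 21 26
f 21 7 27
f 26 27 9
f 21 27 26
f 4 26 30
f 26 9 33
f 30 33 10
f 26 33 30
f 5 31 19
f 31 10 32
f 19 32 6
f 31 32 19
f 3 15 39
f 15 5 40
f 39 40 12
f 15 40 39
f 7 20 36
f 20 3 35
f 36 35 11
f 20 35 36
f 9 27 28
f 27 7 24
f 28 24 8
f 27 24 28
f 10 33 29
f 33 9 25
f 29 25 2
f 33 25 29
f 44 43 46
f 44 46 45
f 46 43 47
f 46 47 45
f 47 43 48
f 47 48 45
f 48 43 49
f 48 49 45
f 49 43 50
f 49 50 45
f 50 43 51
f 50 51 45
f 51 43 52
f 51 52 45
f 52 43 53
f 52 53 45
f 53 43 44
f 53 44 45
f 55 57 54
f 58 55 54
f 54 57 56
f 56 58 54
f 55 61 57
f 59 55 58
f 59 61 55
f 57 61 56
f 60 58 56
f 56 61 60
f 60 59 58
f 61 59 60



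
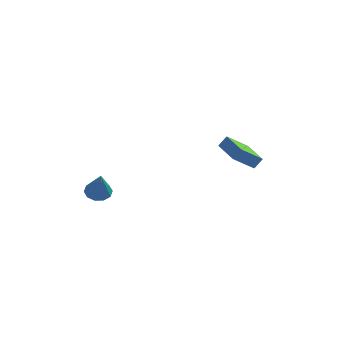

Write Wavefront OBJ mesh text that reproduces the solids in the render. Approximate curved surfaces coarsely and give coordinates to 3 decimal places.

v -3.834 -1.143 -0.195
v -3.35 -1.717 -0.549
v -3.426 -1.917 1.615
v -3.059 -1.309 -0.441
v -3.064 -0.838 -0.238
v -3.363 -0.483 -0.019
v -3.842 -0.381 0.133
v -4.318 -0.57 0.159
v -4.609 -0.978 0.051
v -4.605 -1.449 -0.152
v -4.305 -1.804 -0.371
v -3.826 -1.906 -0.523
v 3.606 1.081 2.321
v 4.026 1.396 2.977
v 2.365 2.811 2.283
v 2.784 3.127 2.939
v 4.716 1.853 1.241
v 5.135 2.169 1.897
v 3.474 3.584 1.203
v 3.894 3.899 1.859
f 2 1 4
f 2 4 3
f 4 1 5
f 4 5 3
f 5 1 6
f 5 6 3
f 6 1 7
f 6 7 3
f 7 1 8
f 7 8 3
f 8 1 9
f 8 9 3
f 9 1 10
f 9 10 3
f 10 1 11
f 10 11 3
f 11 1 12
f 11 12 3
f 12 1 2
f 12 2 3
f 14 16 13
f 17 14 13
f 13 16 15
f 15 17 13
f 14 20 16
f 18 14 17
f 18 20 14
f 16 20 15
f 19 17 15
f 15 20 19
f 19 18 17
f 20 18 19



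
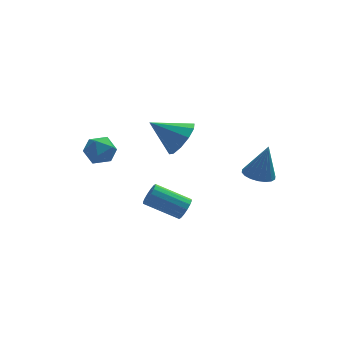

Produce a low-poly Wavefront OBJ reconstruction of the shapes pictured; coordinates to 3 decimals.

v 0.909 -1.653 -2.01
v 1.211 -1.418 -1.629
v -0.147 -0.872 -0.889
v -0.449 -1.107 -1.27
v 1.181 -1.224 -1.828
v -0.177 -0.677 -1.088
v 1.078 -1.145 -2.075
v -0.28 -0.598 -1.335
v 0.93 -1.202 -2.305
v -0.428 -0.655 -1.565
v 0.776 -1.38 -2.456
v -0.582 -0.833 -1.716
v 0.658 -1.631 -2.487
v -0.7 -1.084 -1.748
v 0.607 -1.888 -2.391
v -0.751 -1.342 -1.651
v 0.637 -2.083 -2.192
v -0.721 -1.536 -1.452
v 0.74 -2.162 -1.945
v -0.618 -1.615 -1.205
v 0.888 -2.105 -1.715
v -0.47 -1.558 -0.975
v 1.042 -1.927 -1.564
v -0.316 -1.38 -0.824
v 1.16 -1.676 -1.532
v -0.198 -1.129 -0.793
v 3.404 -3.485 0.941
v 4.06 -3.547 0.772
v 3.796 -3.415 2.439
v 4.017 -3.247 0.769
v 3.853 -2.995 0.8
v 3.6 -2.839 0.859
v 3.308 -2.812 0.934
v 3.035 -2.918 1.011
v 2.835 -3.137 1.074
v 2.748 -3.424 1.11
v 2.791 -3.724 1.113
v 2.955 -3.976 1.082
v 3.208 -4.131 1.023
v 3.5 -4.159 0.948
v 3.773 -4.052 0.871
v 3.972 -3.834 0.809
v 1.004 -0.527 1.415
v 1.424 -0.841 2.159
v -0.224 -0.113 2.285
v 1.563 -0.299 2.096
v 1.488 0.155 1.774
v 1.228 0.349 1.314
v 0.882 0.209 0.894
v 0.583 -0.213 0.672
v 0.445 -0.754 0.734
v 0.52 -1.209 1.057
v 0.78 -1.403 1.516
v 1.125 -1.262 1.937
v -1.545 2.198 0.144
v -1.197 1.953 -0.507
v -2.643 1.747 -0.273
v -2.295 1.502 -0.924
v -2.136 1.157 -0.245
v -1.457 1.436 0.013
v -2.383 2.264 -0.793
v -1.704 2.543 -0.535
v -1.715 1.994 -1.086
v -1.562 1.31 -0.748
v -2.278 2.39 -0.032
v -2.125 1.706 0.306
f 2 1 5
f 2 5 3
f 3 5 6
f 3 6 4
f 5 1 7
f 5 7 6
f 6 7 8
f 6 8 4
f 7 1 9
f 7 9 8
f 8 9 10
f 8 10 4
f 9 1 11
f 9 11 10
f 10 11 12
f 10 12 4
f 11 1 13
f 11 13 12
f 12 13 14
f 12 14 4
f 13 1 15
f 13 15 14
f 14 15 16
f 14 16 4
f 15 1 17
f 15 17 16
f 16 17 18
f 16 18 4
f 17 1 19
f 17 19 18
f 18 19 20
f 18 20 4
f 19 1 21
f 19 21 20
f 20 21 22
f 20 22 4
f 21 1 23
f 21 23 22
f 22 23 24
f 22 24 4
f 23 1 25
f 23 25 24
f 24 25 26
f 24 26 4
f 25 1 2
f 25 2 26
f 26 2 3
f 26 3 4
f 28 27 30
f 28 30 29
f 30 27 31
f 30 31 29
f 31 27 32
f 31 32 29
f 32 27 33
f 32 33 29
f 33 27 34
f 33 34 29
f 34 27 35
f 34 35 29
f 35 27 36
f 35 36 29
f 36 27 37
f 36 37 29
f 37 27 38
f 37 38 29
f 38 27 39
f 38 39 29
f 39 27 40
f 39 40 29
f 40 27 41
f 40 41 29
f 41 27 42
f 41 42 29
f 42 27 28
f 42 28 29
f 44 43 46
f 44 46 45
f 46 43 47
f 46 47 45
f 47 43 48
f 47 48 45
f 48 43 49
f 48 49 45
f 49 43 50
f 49 50 45
f 50 43 51
f 50 51 45
f 51 43 52
f 51 52 45
f 52 43 53
f 52 53 45
f 53 43 54
f 53 54 45
f 54 43 44
f 54 44 45
f 55 66 60
f 55 60 56
f 55 56 62
f 55 62 65
f 55 65 66
f 56 60 64
f 60 66 59
f 66 65 57
f 65 62 61
f 62 56 63
f 58 64 59
f 58 59 57
f 58 57 61
f 58 61 63
f 58 63 64
f 59 64 60
f 57 59 66
f 61 57 65
f 63 61 62
f 64 63 56

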